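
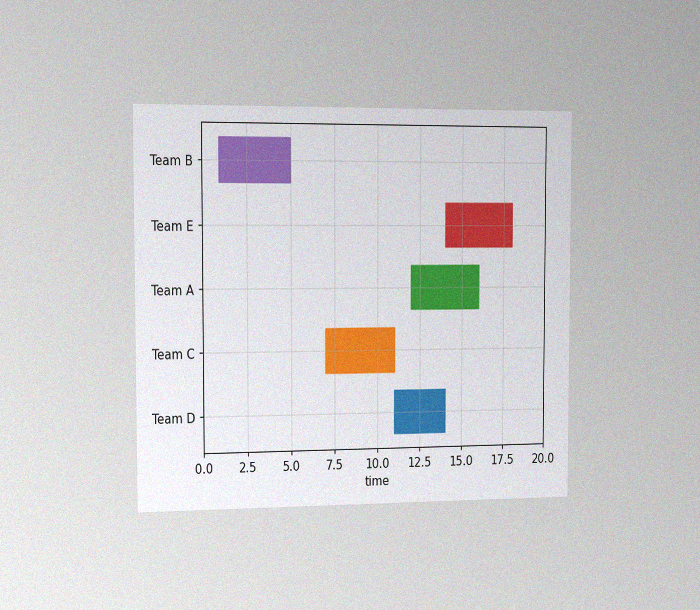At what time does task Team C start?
The chart is viewed slightly from the left, with some photo noise. The Team C bar begins at t=7.

7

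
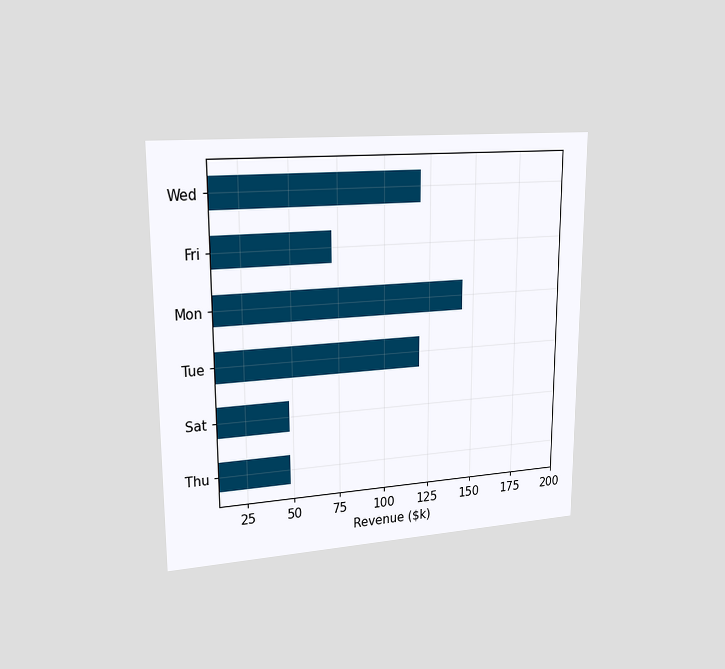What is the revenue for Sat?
$48k

The chart is viewed slightly from the left. Reading along the chart's x-axis, the Sat bar reaches $48k.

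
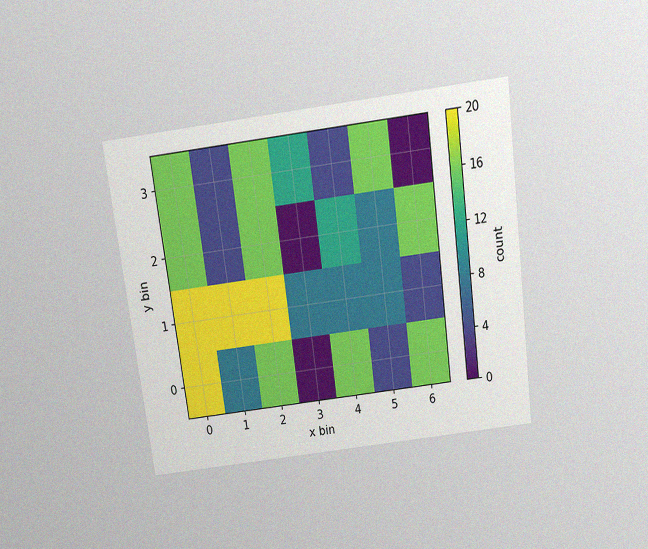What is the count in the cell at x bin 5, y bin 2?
The chart is tilted about 8° counter-clockwise and viewed slightly from above, with some photo noise. Matching the cell (5, 2) against the colorbar gives 8.

8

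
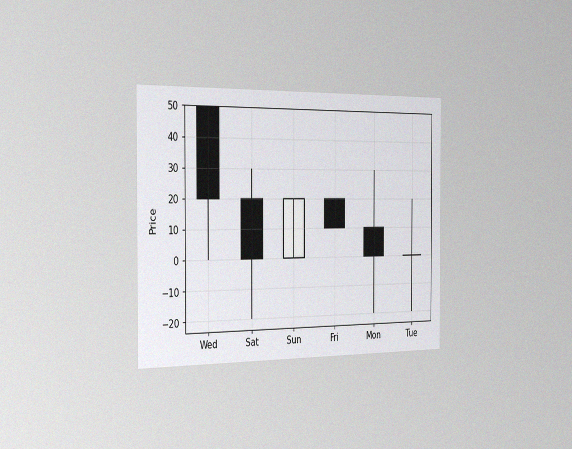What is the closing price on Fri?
10

The chart is viewed slightly from the left, with some photo noise. The Fri candle closes at 10.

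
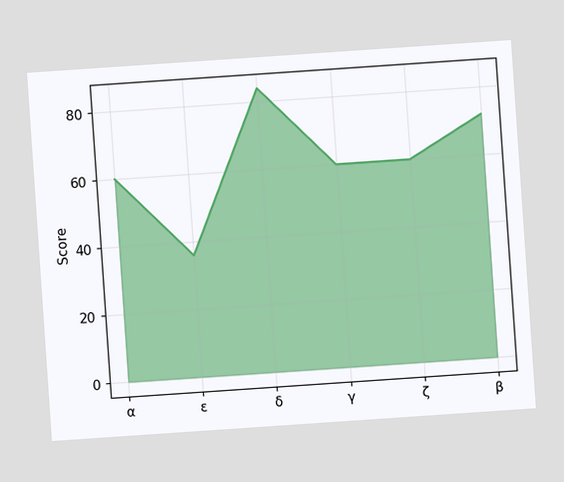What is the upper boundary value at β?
72

The chart is tilted about 4° counter-clockwise. At β the upper boundary is at 72.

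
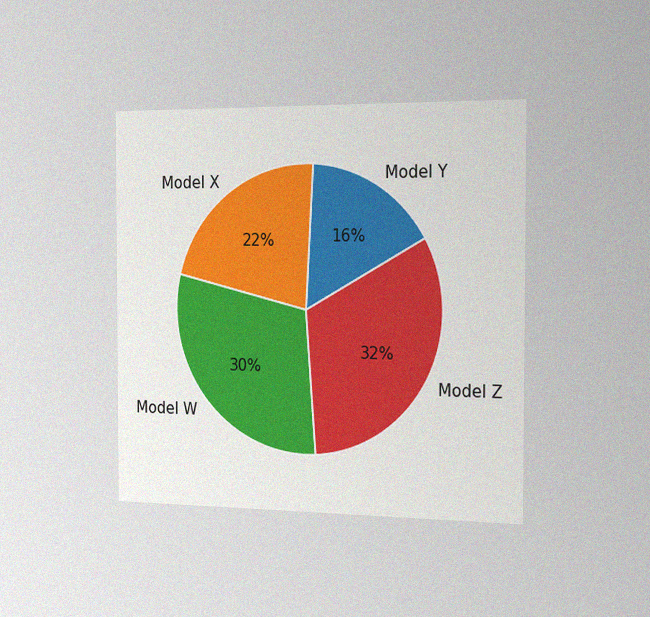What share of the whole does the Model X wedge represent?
22%

The chart is viewed slightly from the right, with some photo noise. The Model X slice takes up 22% of the pie.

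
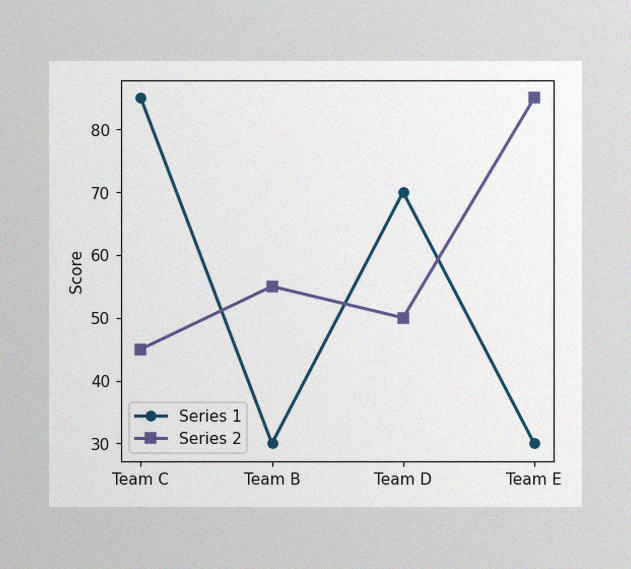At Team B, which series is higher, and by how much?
The image has some photo noise and uneven lighting. At Team B, Series 2 sits above the other line by 25.

Series 2, by 25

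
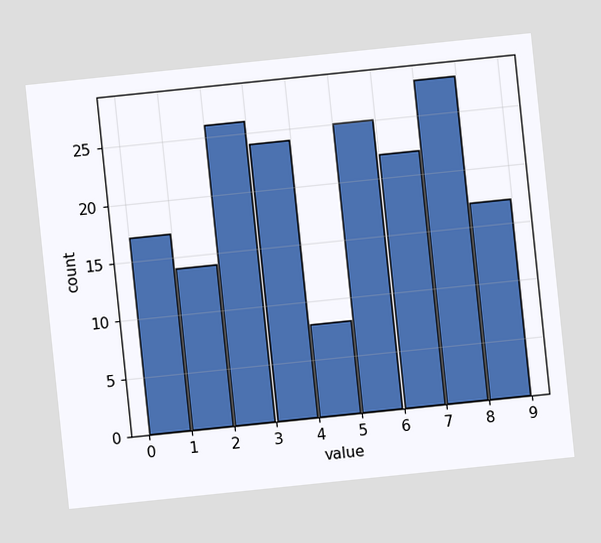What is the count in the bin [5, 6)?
25

The chart is tilted about 6° counter-clockwise. The [5, 6) bin has height 25.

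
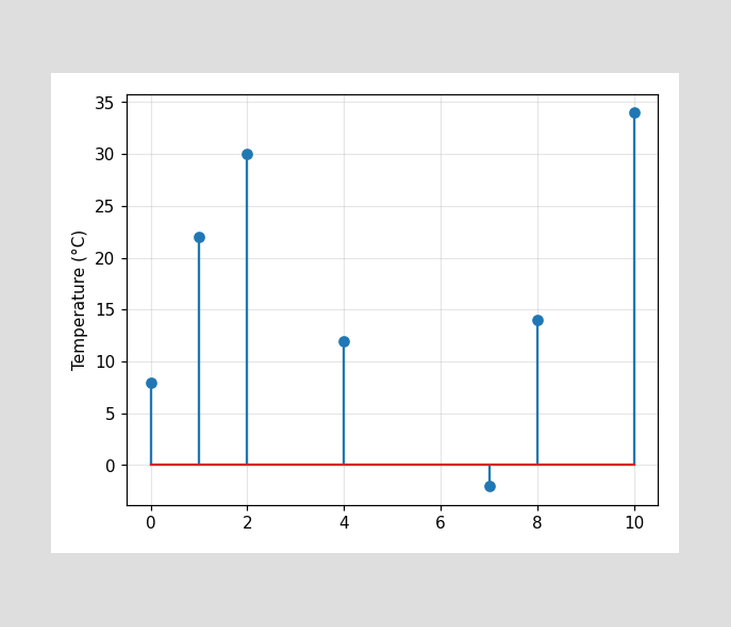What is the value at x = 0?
8°C

The stem at x=0 reaches 8°C.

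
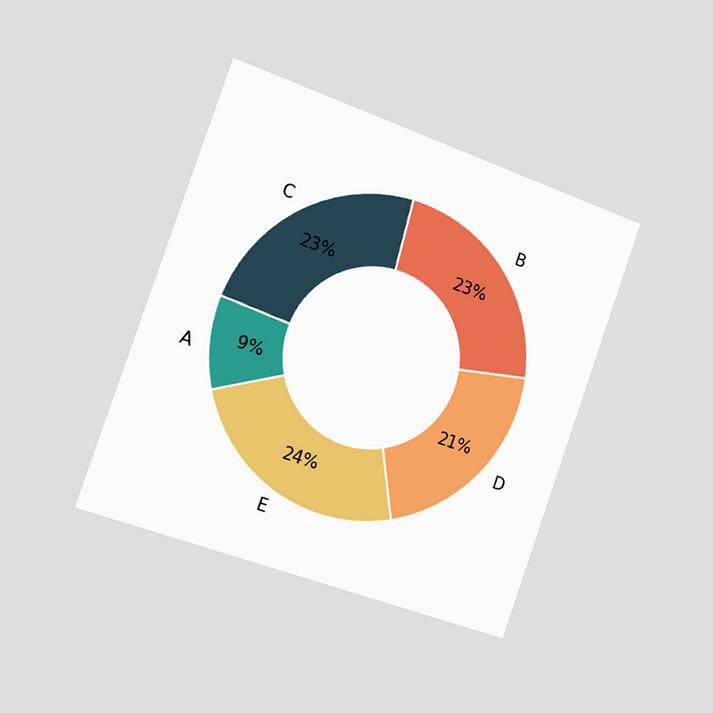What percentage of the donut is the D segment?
The chart is tilted about 20° clockwise and viewed slightly from the left. The D segment takes up 21% of the ring.

21%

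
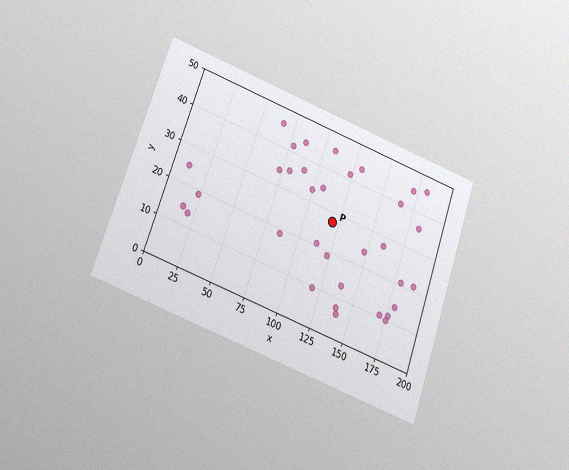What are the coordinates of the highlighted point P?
(120, 27.5)

The chart is tilted about 19° clockwise and viewed slightly from below, with some photo noise. Following the gridlines from P to each axis, P sits at (120, 27.5).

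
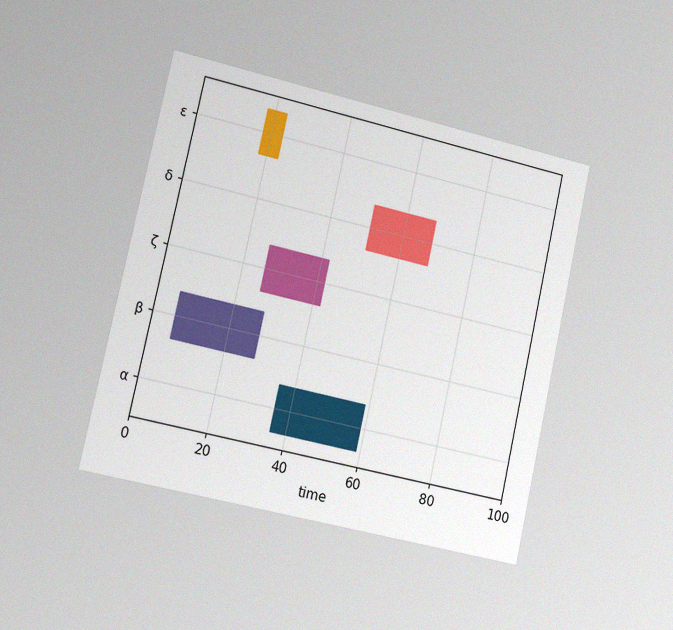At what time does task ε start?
18

The chart is tilted about 12° clockwise and viewed slightly from the left, with some photo noise. The ε bar begins at t=18.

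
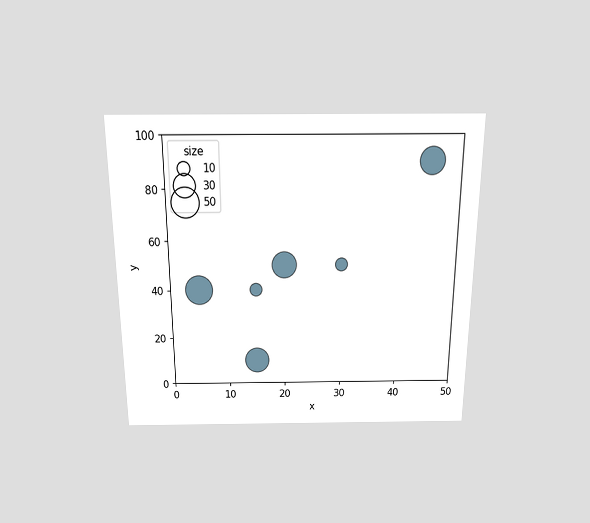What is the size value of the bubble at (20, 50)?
The chart is viewed slightly from above. Matching the bubble at (20, 50) against the size legend gives 40.

40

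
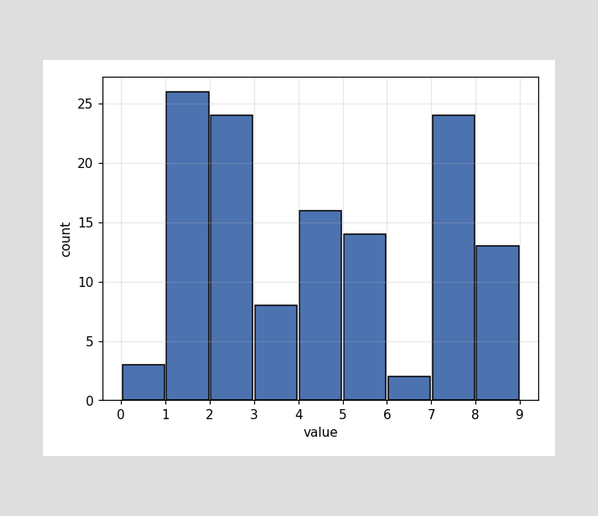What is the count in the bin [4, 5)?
16

The [4, 5) bin has height 16.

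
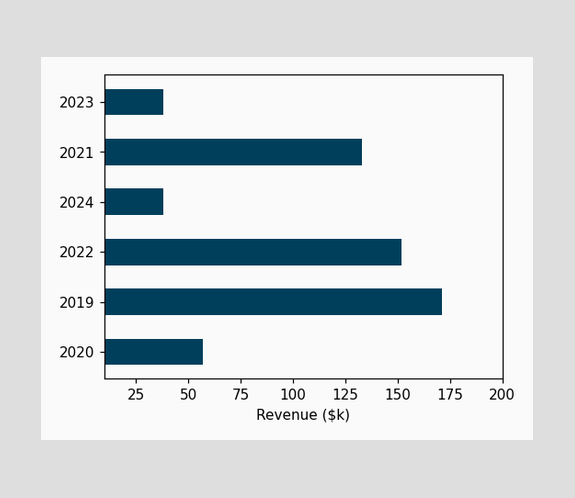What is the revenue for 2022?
$152k

Reading along the chart's x-axis, the 2022 bar reaches $152k.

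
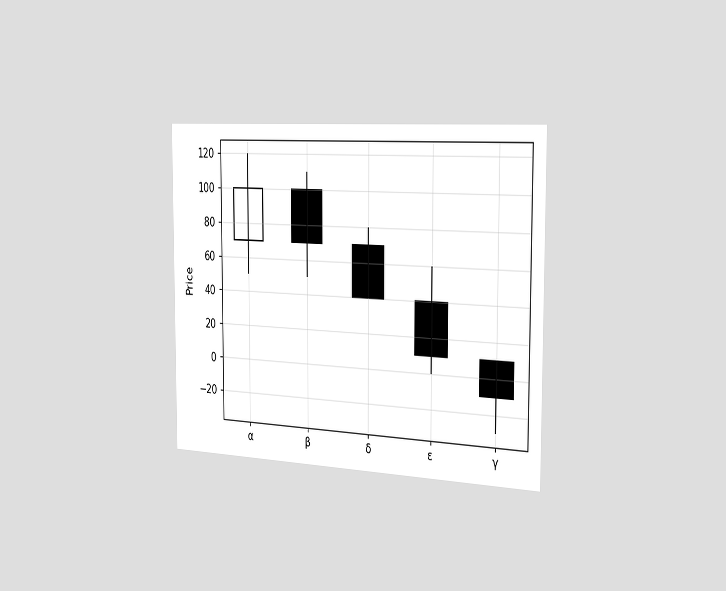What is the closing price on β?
The chart is viewed slightly from the right. The β candle closes at 70.

70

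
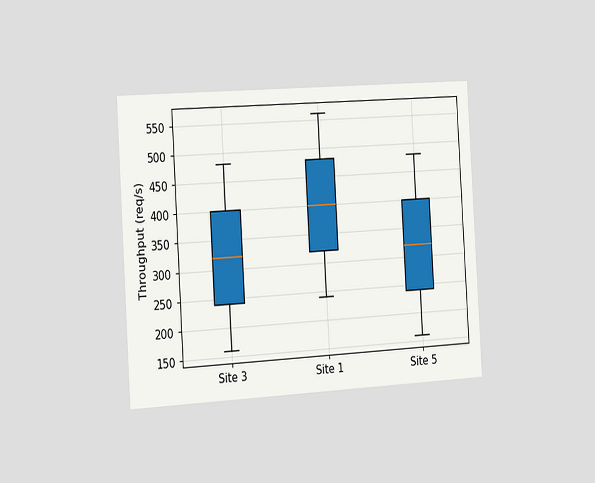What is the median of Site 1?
The chart is tilted about 3° counter-clockwise and viewed slightly from the left. The median line in the Site 1 box sits at 400req/s.

400req/s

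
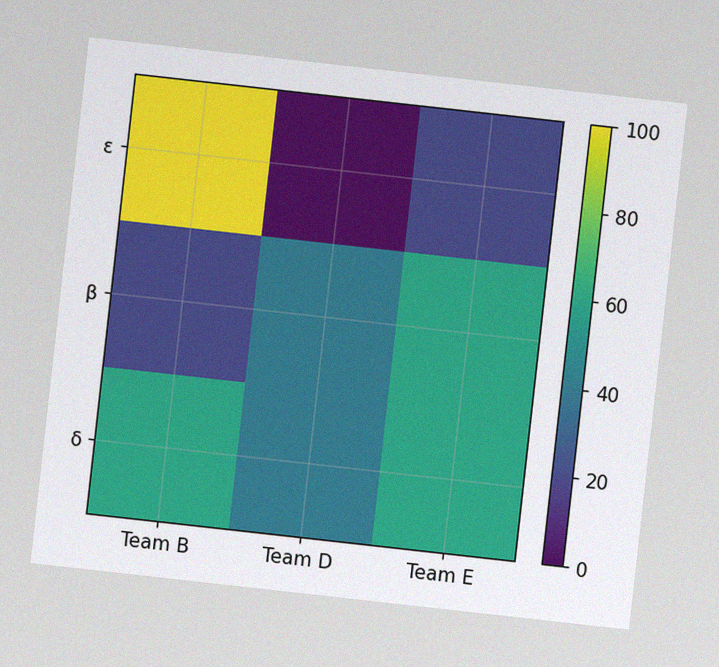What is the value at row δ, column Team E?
The chart is tilted about 6° clockwise, with some photo noise. Matching cell (δ, Team E) against the colorbar gives 60.

60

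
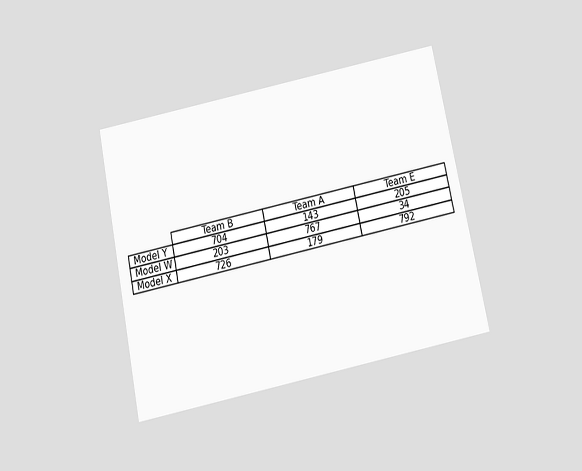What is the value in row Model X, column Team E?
The chart is tilted about 12° counter-clockwise and viewed slightly from below. The (Model X, Team E) cell reads 792.

792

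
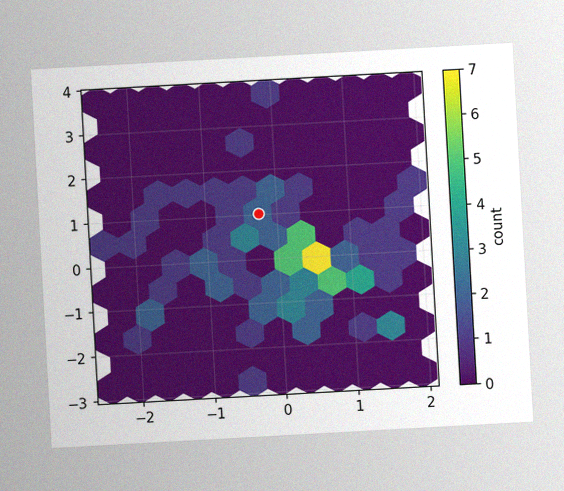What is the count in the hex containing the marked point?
The chart is tilted about 3° counter-clockwise, with some photo noise. The marked hex reads 2 on the colorbar.

2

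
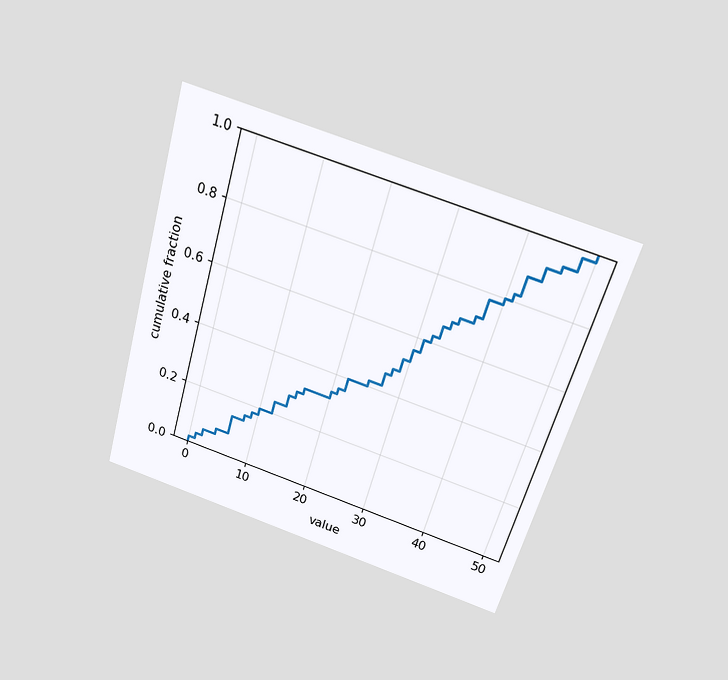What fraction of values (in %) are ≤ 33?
66%

The chart is tilted about 16° clockwise and viewed slightly from above. At x=33 the ECDF step is at 66%.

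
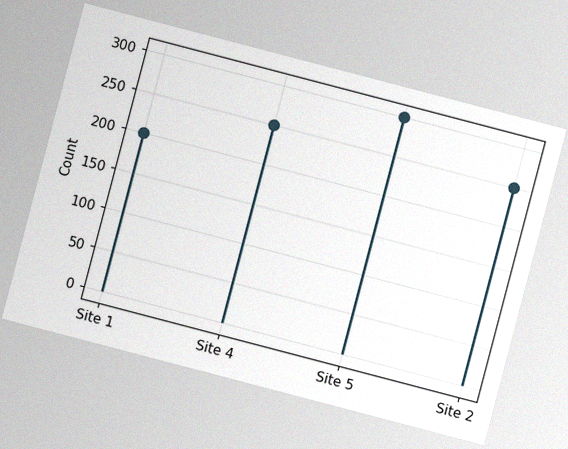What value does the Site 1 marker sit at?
The chart is tilted about 15° clockwise, with some photo noise. The Site 1 marker sits at 200.

200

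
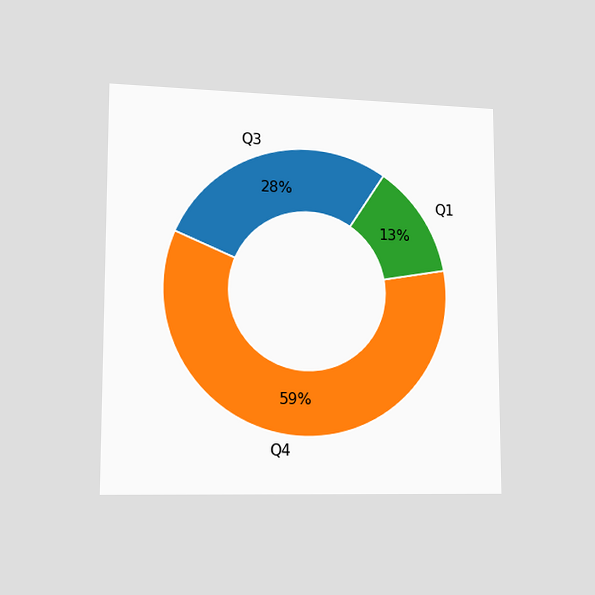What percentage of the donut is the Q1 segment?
13%

The chart is viewed slightly from the left. The Q1 segment takes up 13% of the ring.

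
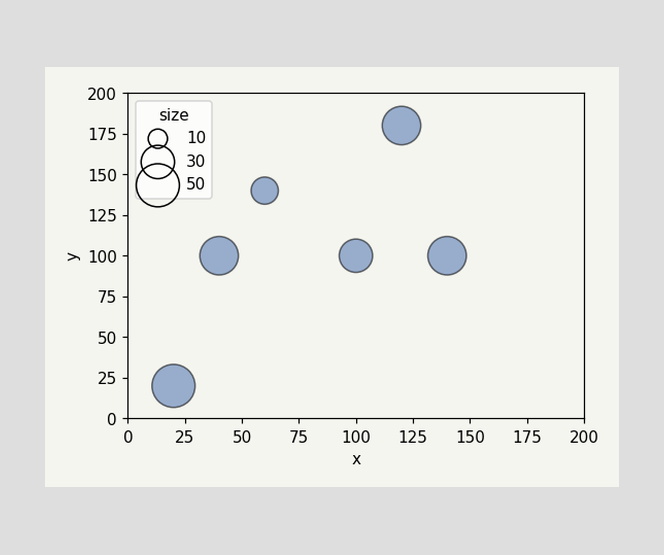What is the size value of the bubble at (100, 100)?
30

Matching the bubble at (100, 100) against the size legend gives 30.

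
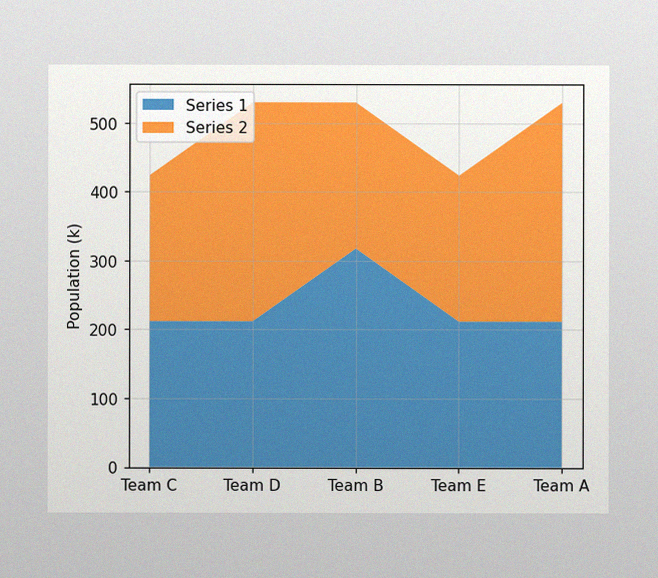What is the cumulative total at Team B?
The image has some photo noise and uneven lighting. The stacked total at Team B reaches 530k.

530k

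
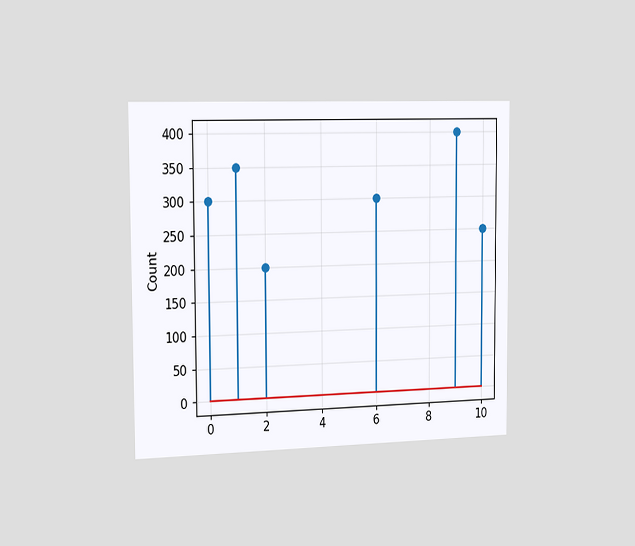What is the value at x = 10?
The chart is viewed slightly from the left. The stem at x=10 reaches 250.

250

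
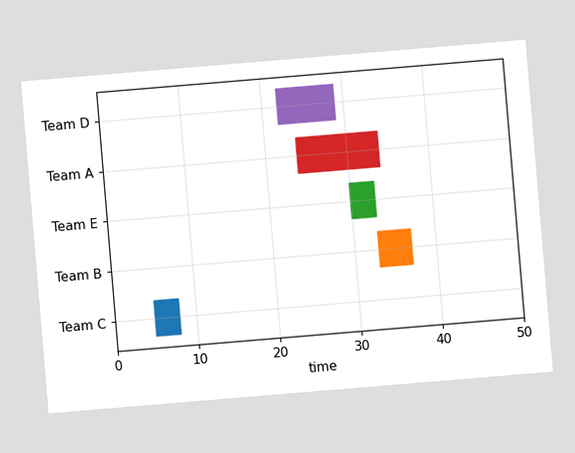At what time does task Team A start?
24

The chart is tilted about 5° counter-clockwise. The Team A bar begins at t=24.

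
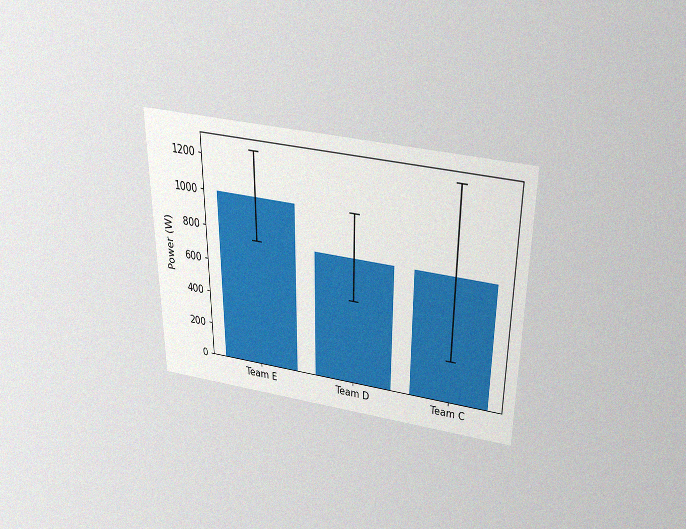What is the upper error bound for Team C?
The chart is viewed slightly from above, with some photo noise. The Team C bar's upper whisker reaches 1250W.

1250W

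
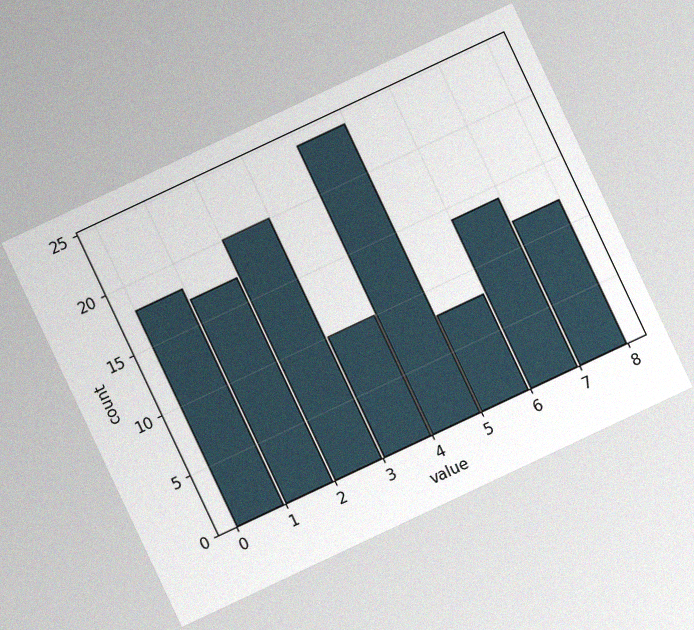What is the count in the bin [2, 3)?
20

The chart is tilted about 25° counter-clockwise, with some photo noise. The [2, 3) bin has height 20.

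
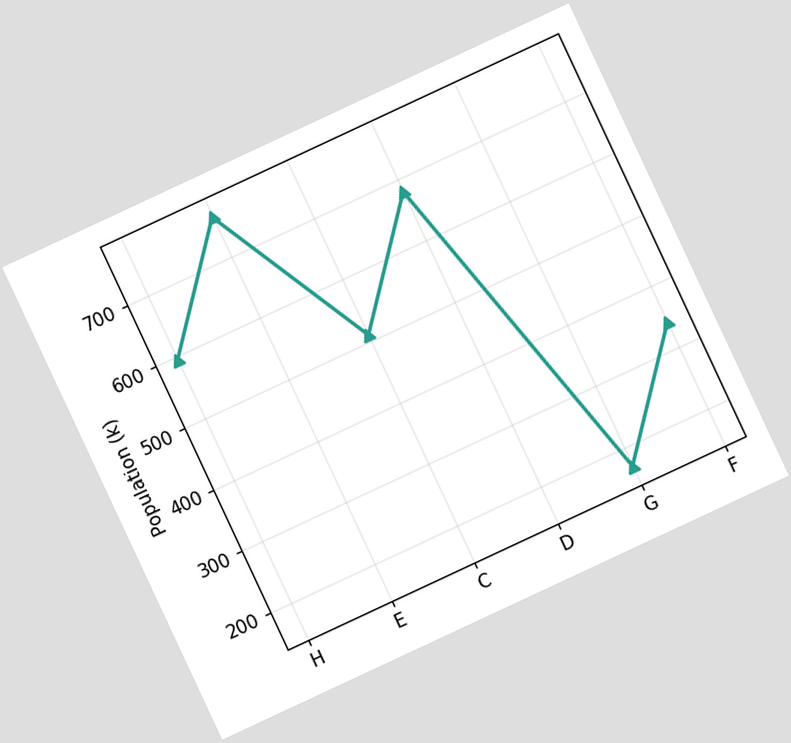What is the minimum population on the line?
170k

The chart is tilted about 25° counter-clockwise. The lowest point is at G, and reading across to the y-axis gives 170k.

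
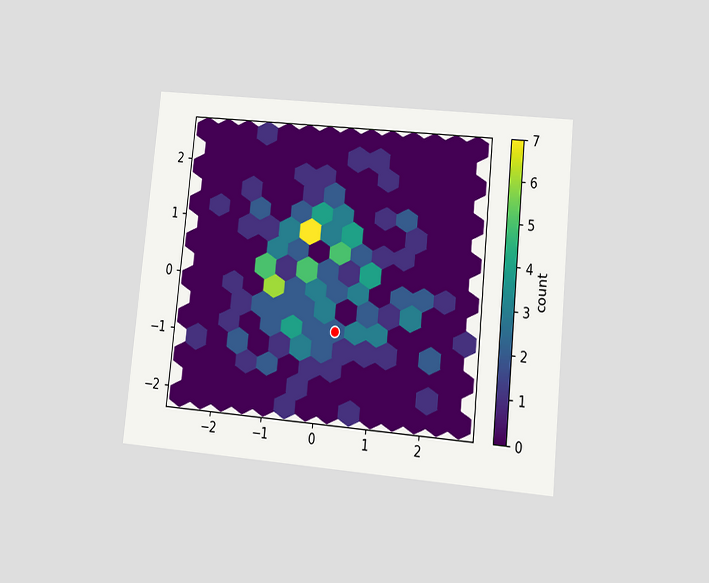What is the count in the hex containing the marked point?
2

The chart is tilted about 6° clockwise and viewed at a slight angle. The marked hex reads 2 on the colorbar.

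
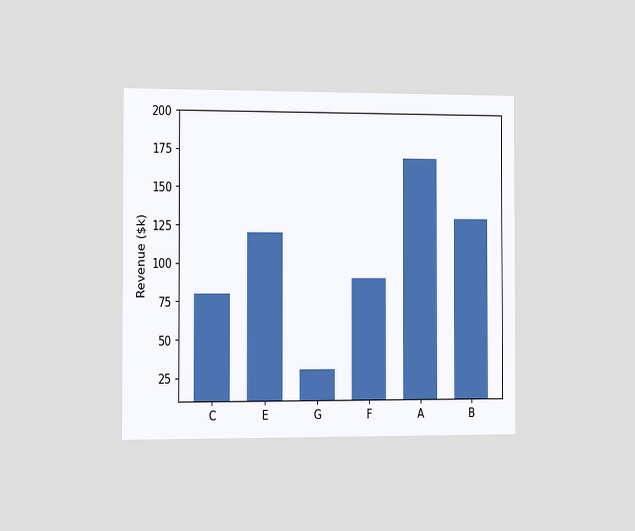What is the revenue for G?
$30k

The chart is viewed slightly from the left. Reading along the chart's y-axis, the G bar reaches $30k.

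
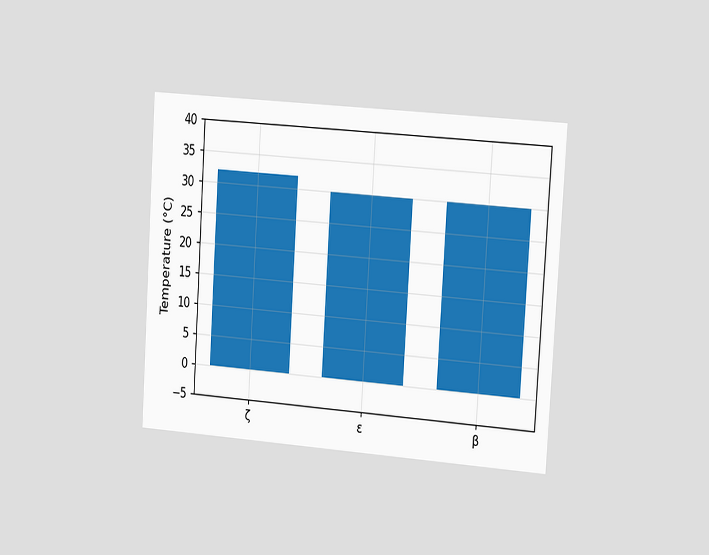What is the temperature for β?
The chart is tilted about 4° clockwise and viewed slightly from the right. Reading along the chart's y-axis, the β bar reaches 30°C.

30°C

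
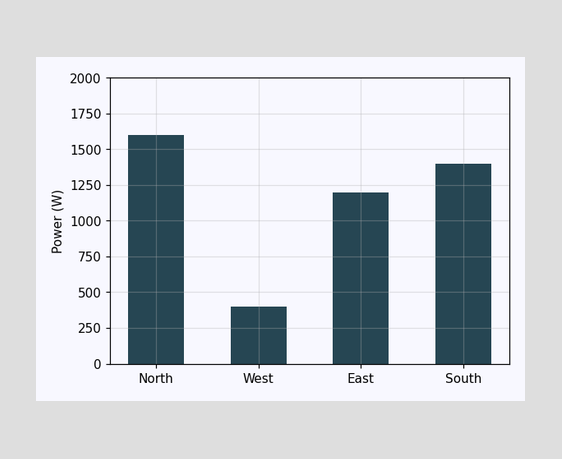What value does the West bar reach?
400W

Reading along the chart's y-axis, the West bar reaches 400W.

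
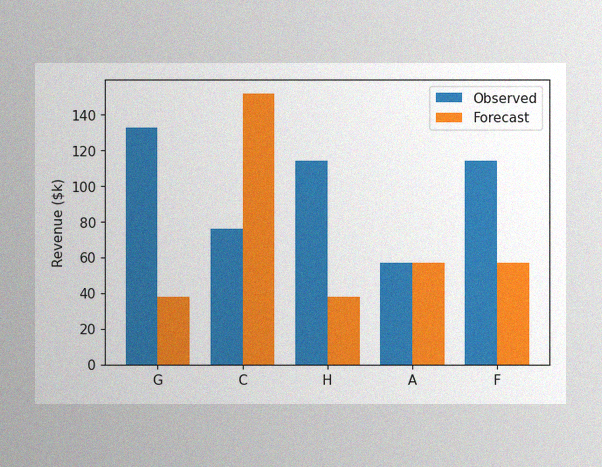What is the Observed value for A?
The image has some photo noise and uneven lighting. The Observed bar at A reaches $57k on the y-axis.

$57k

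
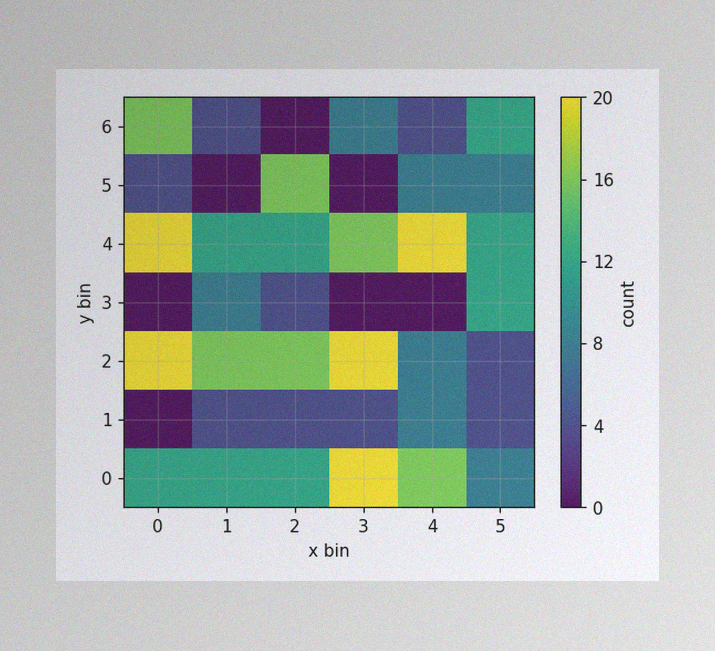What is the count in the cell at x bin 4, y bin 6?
4

The image has some photo noise and uneven lighting. Matching the cell (4, 6) against the colorbar gives 4.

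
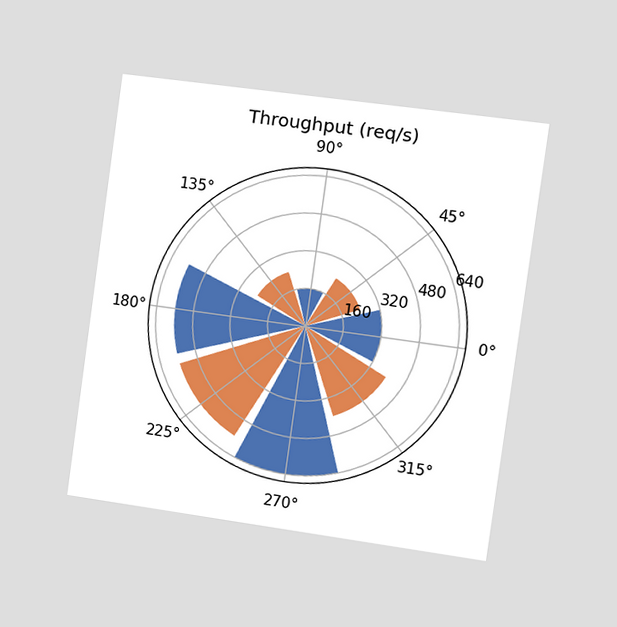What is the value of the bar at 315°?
The chart is tilted about 8° clockwise and viewed slightly from the right. The bar at 315° reaches 400req/s on the radial axis.

400req/s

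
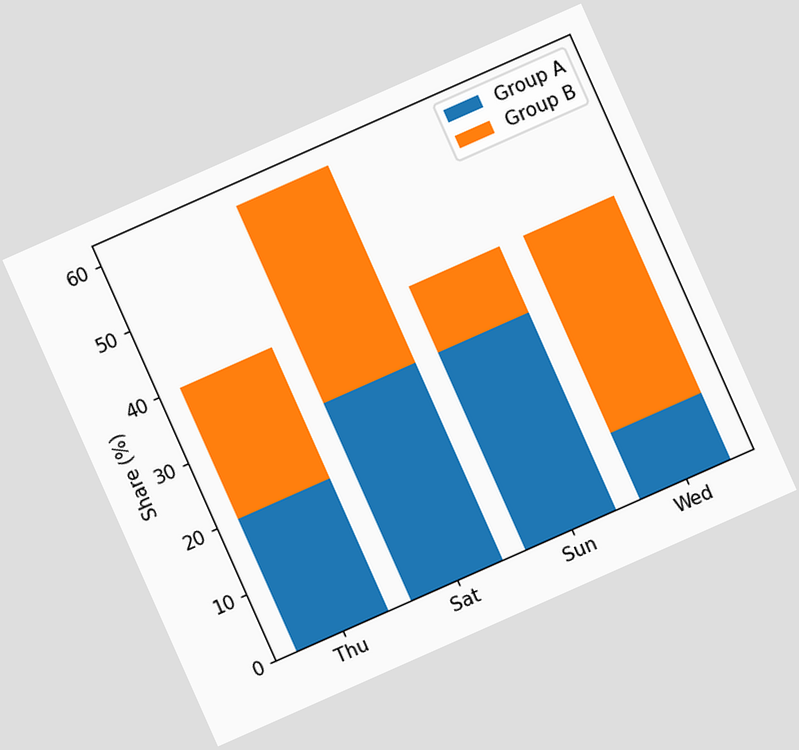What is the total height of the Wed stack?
The chart is tilted about 24° counter-clockwise. The Wed stack's top reaches 40% on the y-axis.

40%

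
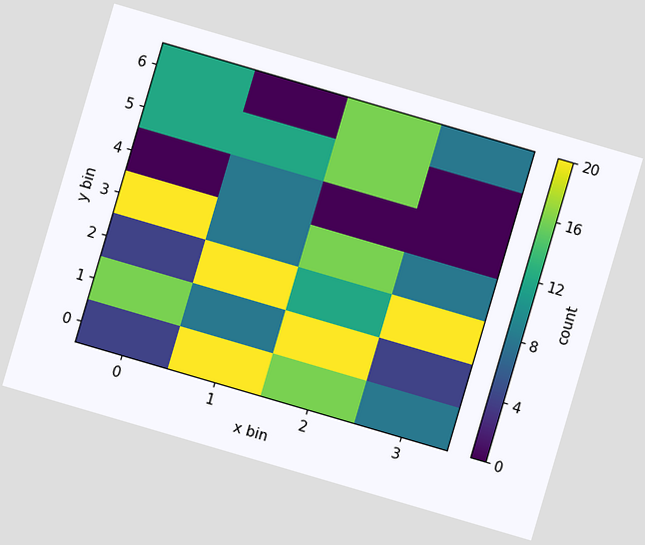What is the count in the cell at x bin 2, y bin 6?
The chart is tilted about 16° clockwise. Matching the cell (2, 6) against the colorbar gives 16.

16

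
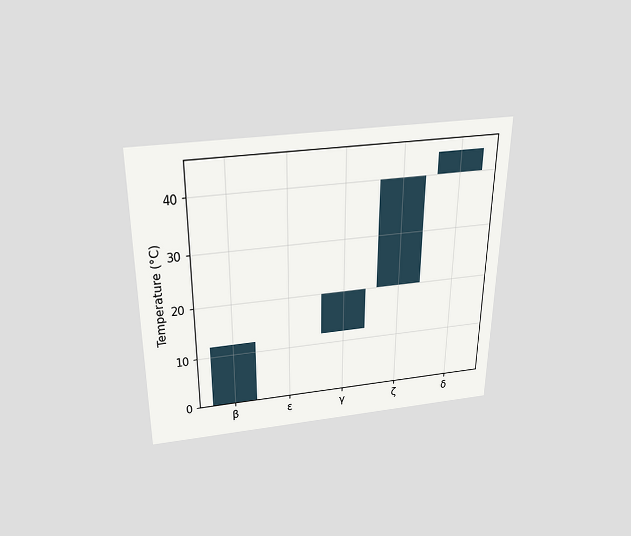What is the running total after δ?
44°C

The chart is viewed slightly from above. After δ the running total reaches 44°C.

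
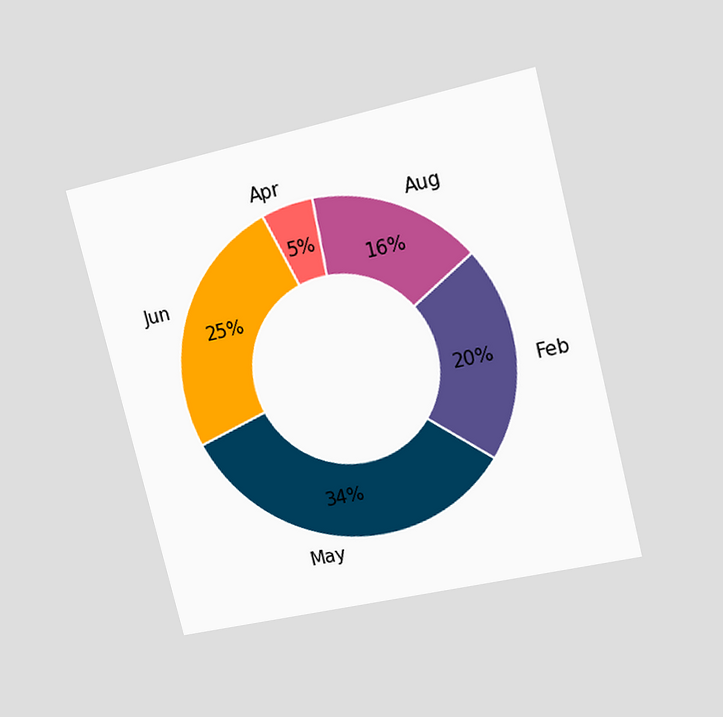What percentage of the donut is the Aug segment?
The chart is tilted about 14° counter-clockwise and viewed at a slight angle. The Aug segment takes up 16% of the ring.

16%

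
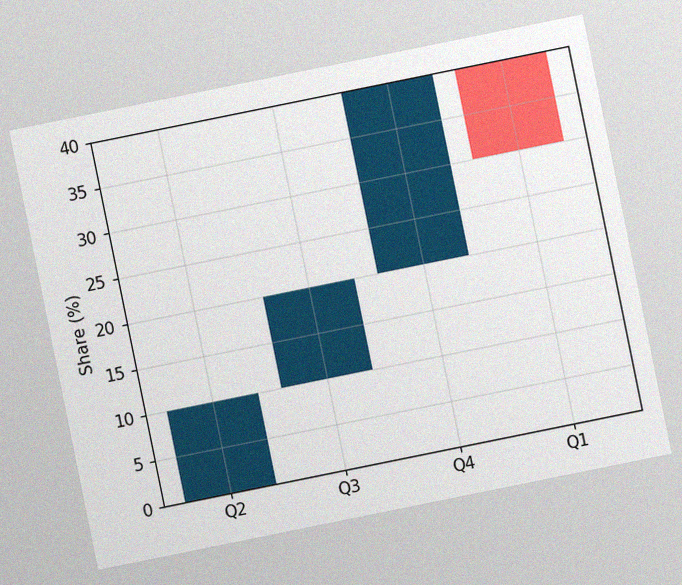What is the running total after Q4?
40%

The chart is tilted about 11° counter-clockwise, with some photo noise. After Q4 the running total reaches 40%.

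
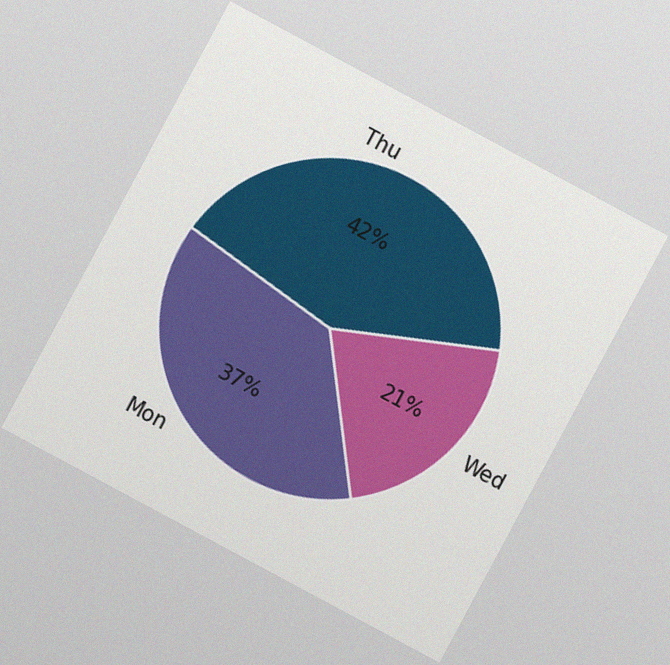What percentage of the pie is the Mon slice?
The chart is tilted about 28° clockwise, with some photo noise. The Mon slice takes up 37% of the pie.

37%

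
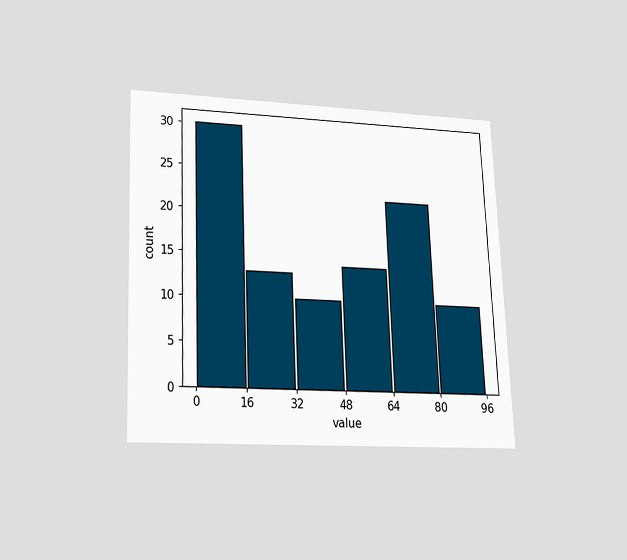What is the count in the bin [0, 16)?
30

The chart is tilted about 2° counter-clockwise and viewed slightly from below. The [0, 16) bin has height 30.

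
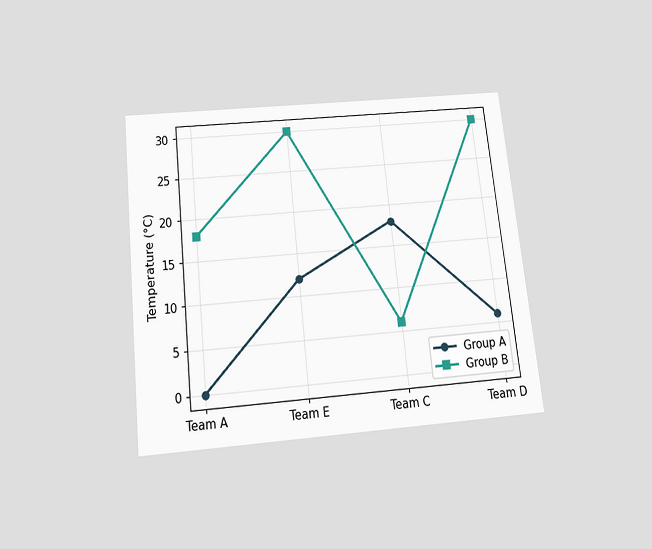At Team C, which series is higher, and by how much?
The chart is tilted about 6° counter-clockwise and viewed slightly from below. At Team C, Group A sits above the other line by 12°C.

Group A, by 12°C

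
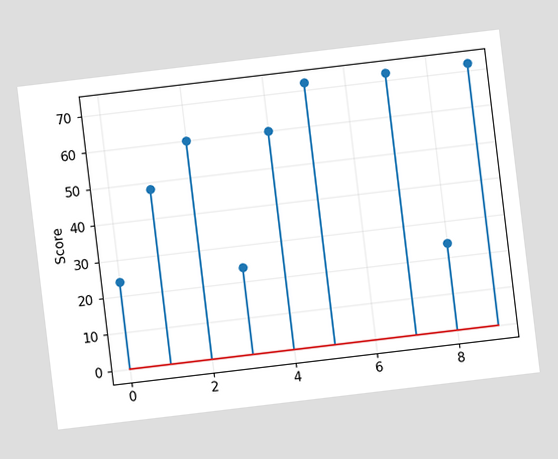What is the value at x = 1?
The chart is tilted about 7° counter-clockwise. The stem at x=1 reaches 48.

48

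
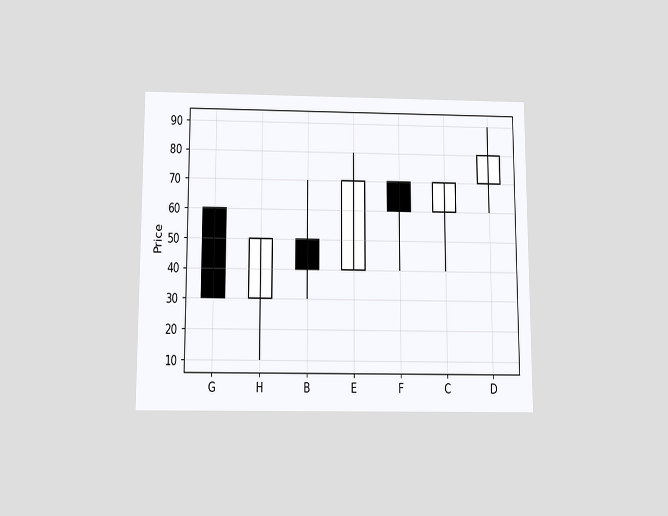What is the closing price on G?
30

The chart is viewed slightly from below. The G candle closes at 30.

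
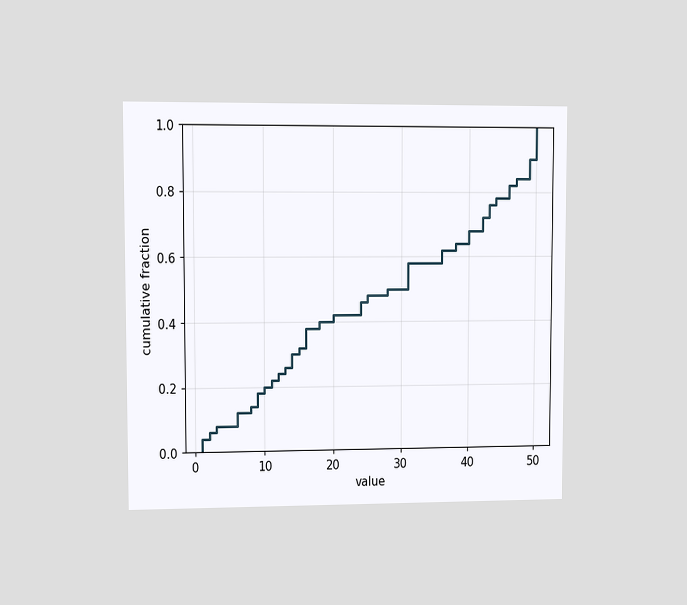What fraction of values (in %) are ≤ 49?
The chart is viewed at a slight angle. At x=49 the ECDF step is at 90%.

90%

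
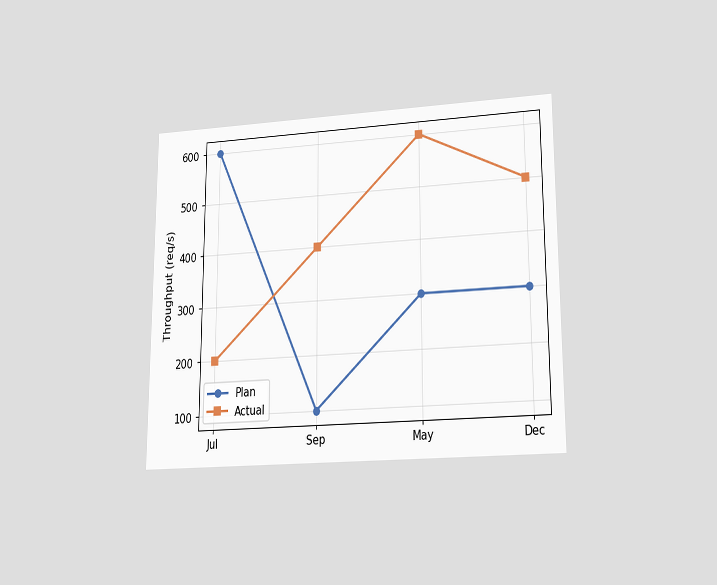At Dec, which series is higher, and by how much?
Actual, by 200req/s

The chart is viewed at a slight angle. At Dec, Actual sits above the other line by 200req/s.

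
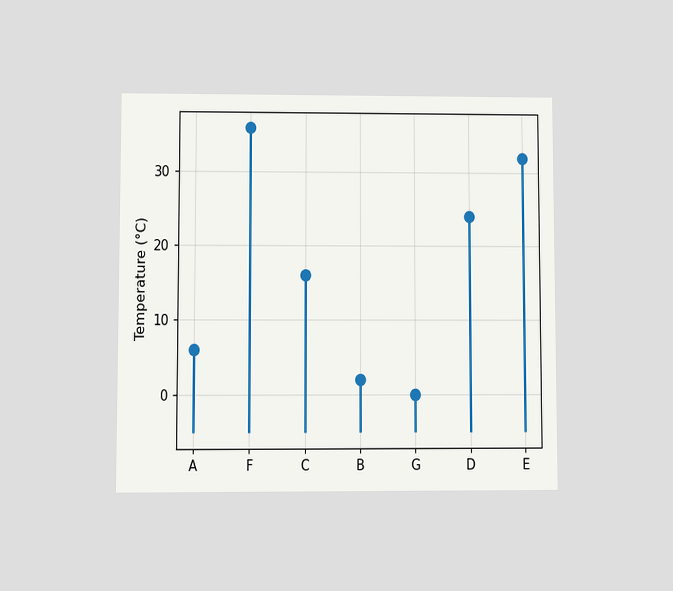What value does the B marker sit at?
The chart is viewed at a slight angle. The B marker sits at 2°C.

2°C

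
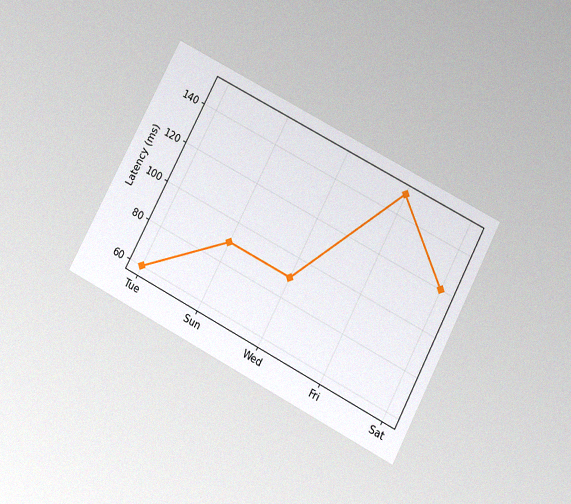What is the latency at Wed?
90ms

The chart is tilted about 28° clockwise and viewed slightly from below, with some photo noise. At Wed, the line is at 90ms.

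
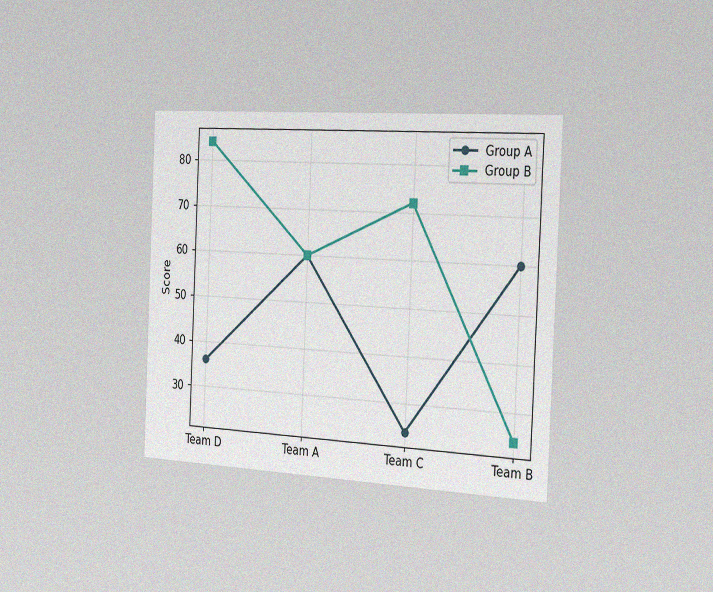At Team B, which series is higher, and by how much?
The chart is tilted about 3° clockwise and viewed slightly from the right, with some photo noise. At Team B, Group A sits above the other line by 36.

Group A, by 36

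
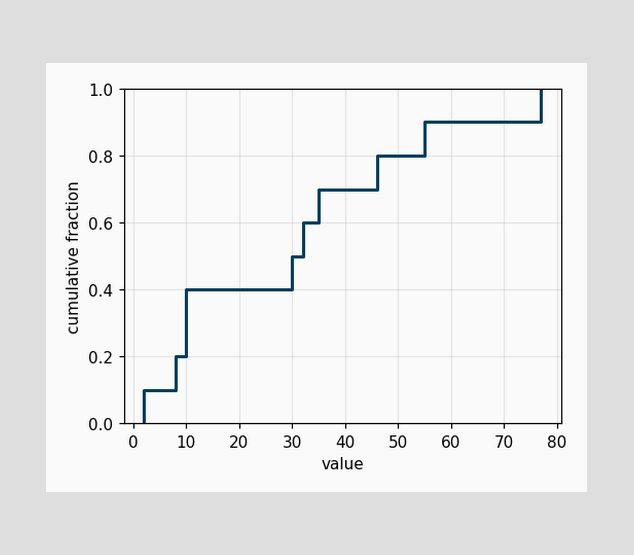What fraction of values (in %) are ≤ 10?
40%

At x=10 the ECDF step is at 40%.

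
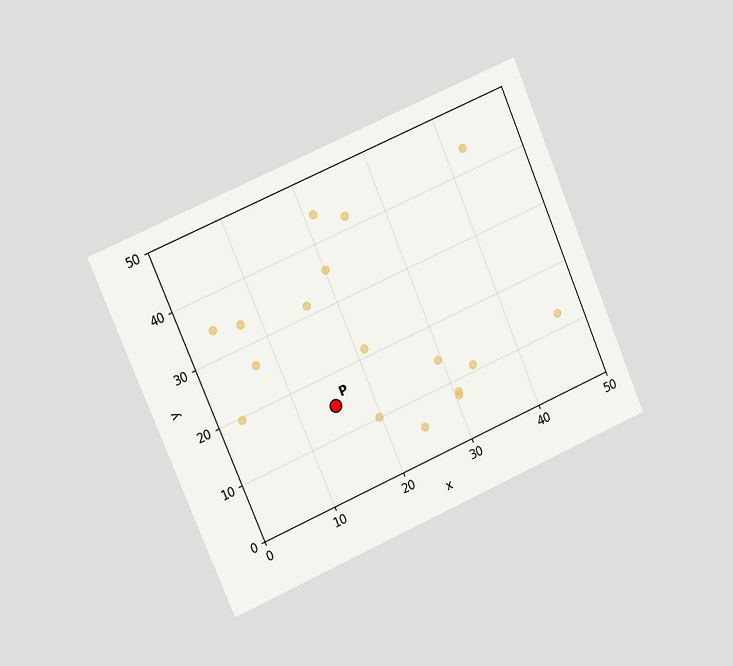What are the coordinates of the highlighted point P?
The chart is tilted about 23° counter-clockwise and viewed slightly from the left. Following the gridlines from P to each axis, P sits at (15, 15).

(15, 15)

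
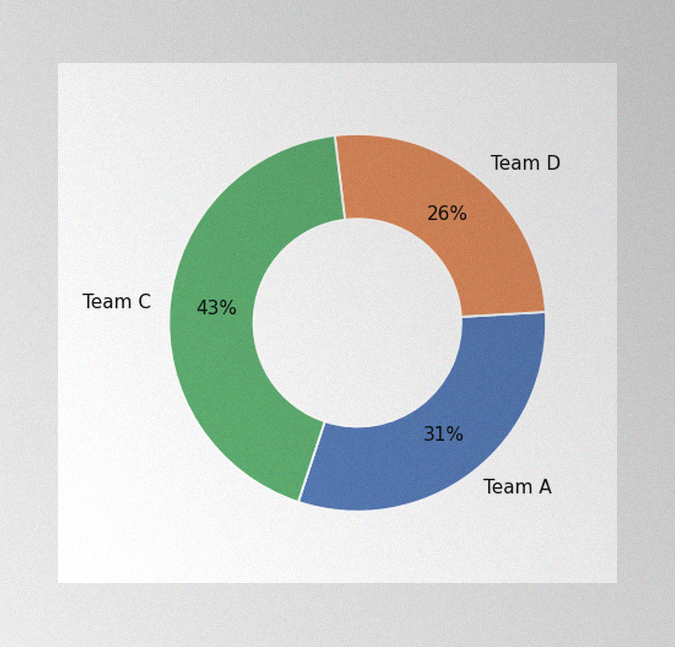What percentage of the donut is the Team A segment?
31%

The image has some photo noise and uneven lighting. The Team A segment takes up 31% of the ring.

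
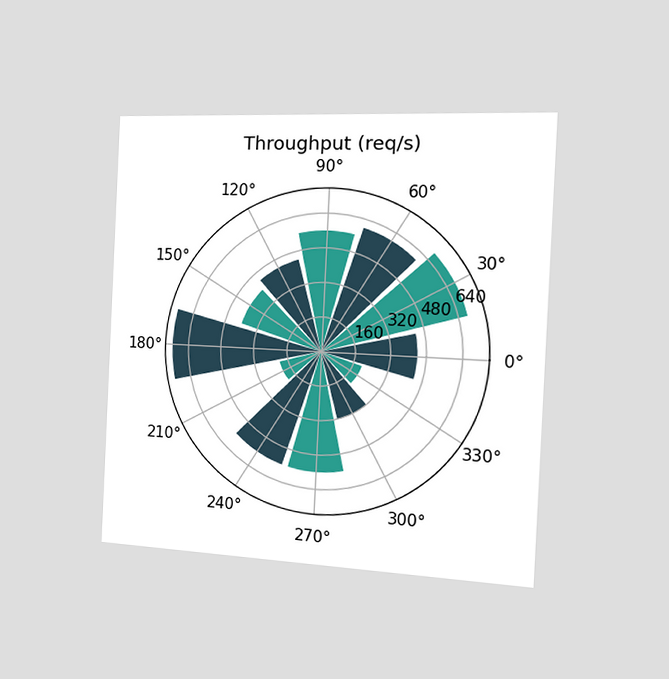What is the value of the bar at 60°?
600req/s

The chart is tilted about 3° clockwise and viewed slightly from the right. The bar at 60° reaches 600req/s on the radial axis.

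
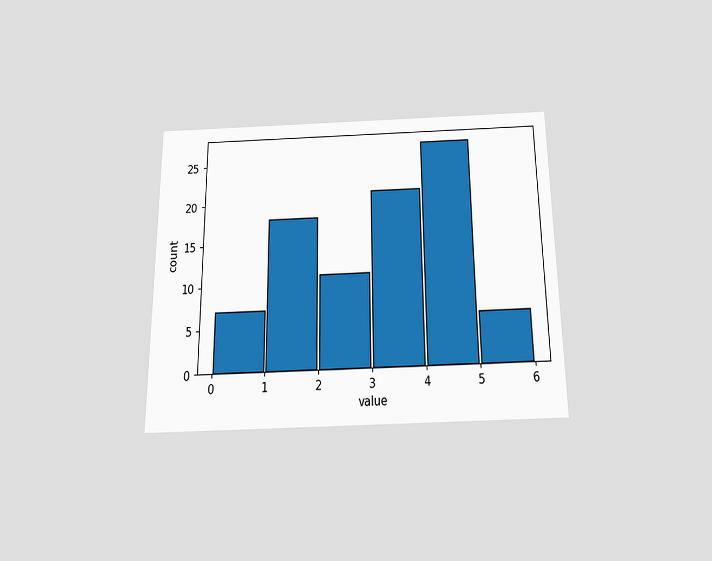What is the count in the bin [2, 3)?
The chart is viewed slightly from below. The [2, 3) bin has height 11.

11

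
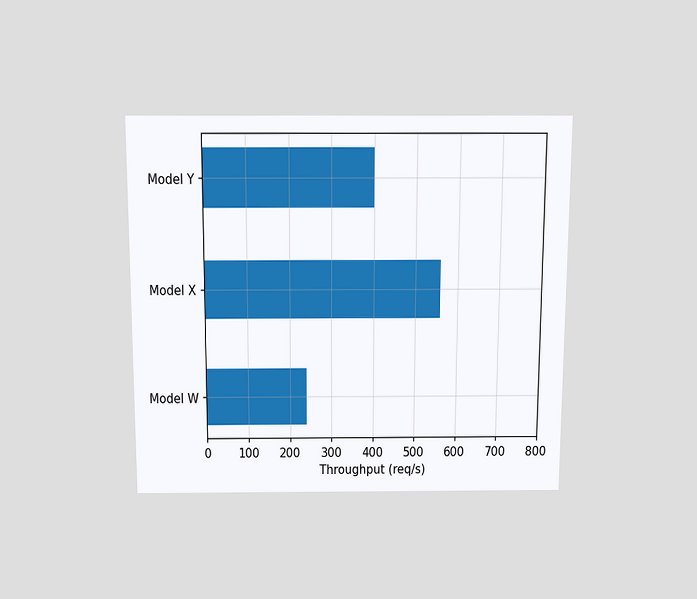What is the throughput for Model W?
The chart is viewed slightly from above. Reading along the chart's x-axis, the Model W bar reaches 240req/s.

240req/s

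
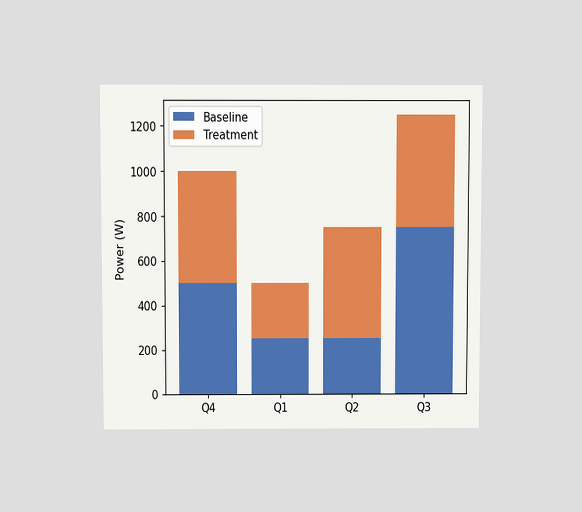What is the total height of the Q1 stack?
500W

The chart is viewed slightly from above. The Q1 stack's top reaches 500W on the y-axis.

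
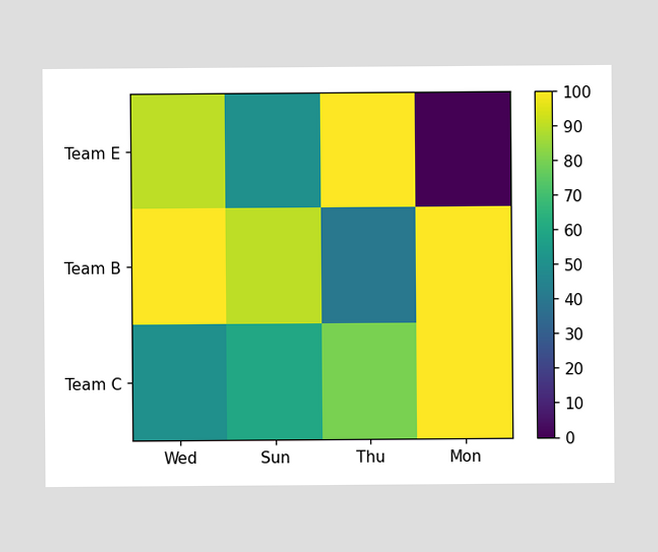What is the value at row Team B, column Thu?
Matching cell (Team B, Thu) against the colorbar gives 40.

40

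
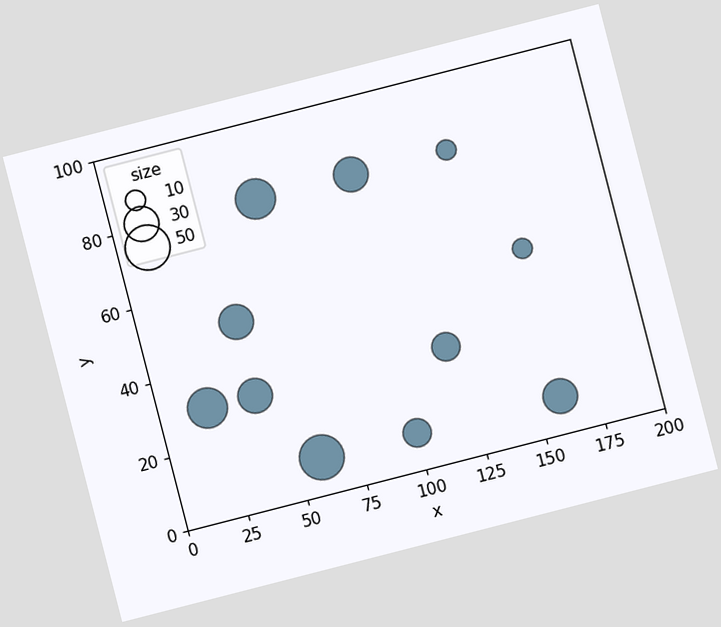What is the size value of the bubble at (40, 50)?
The chart is tilted about 14° counter-clockwise. Matching the bubble at (40, 50) against the size legend gives 30.

30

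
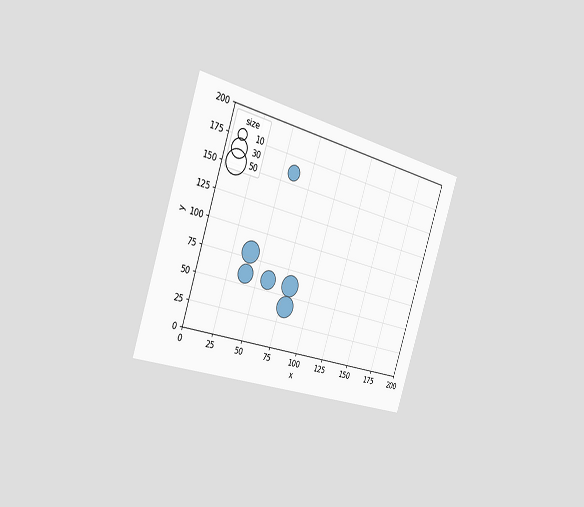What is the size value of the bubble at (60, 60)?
30

The chart is tilted about 18° clockwise and viewed slightly from the left. Matching the bubble at (60, 60) against the size legend gives 30.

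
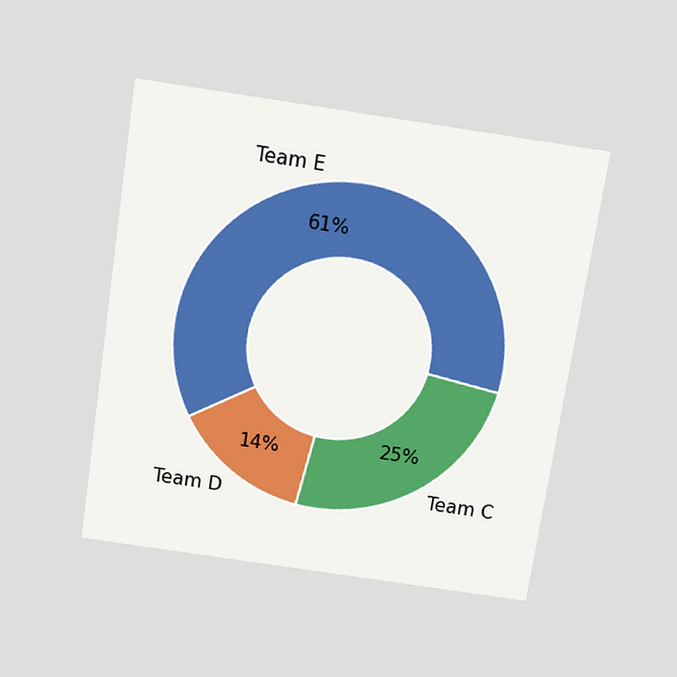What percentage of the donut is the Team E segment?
The chart is tilted about 9° clockwise and viewed slightly from above. The Team E segment takes up 61% of the ring.

61%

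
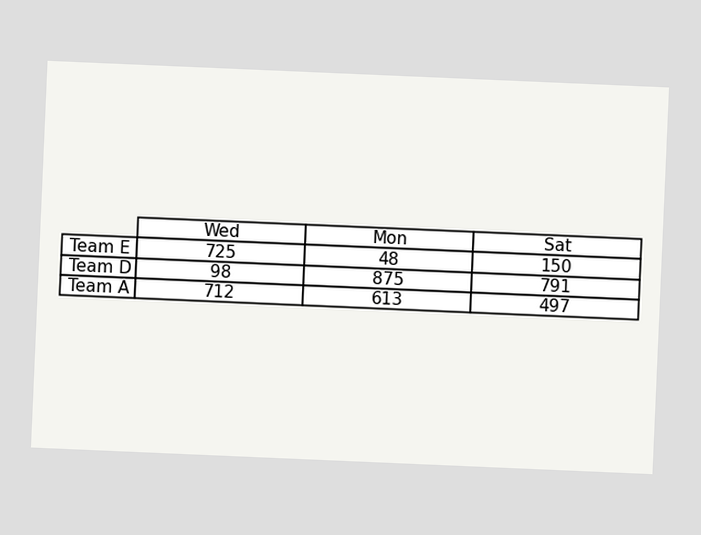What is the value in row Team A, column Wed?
The chart is tilted about 2° clockwise. The (Team A, Wed) cell reads 712.

712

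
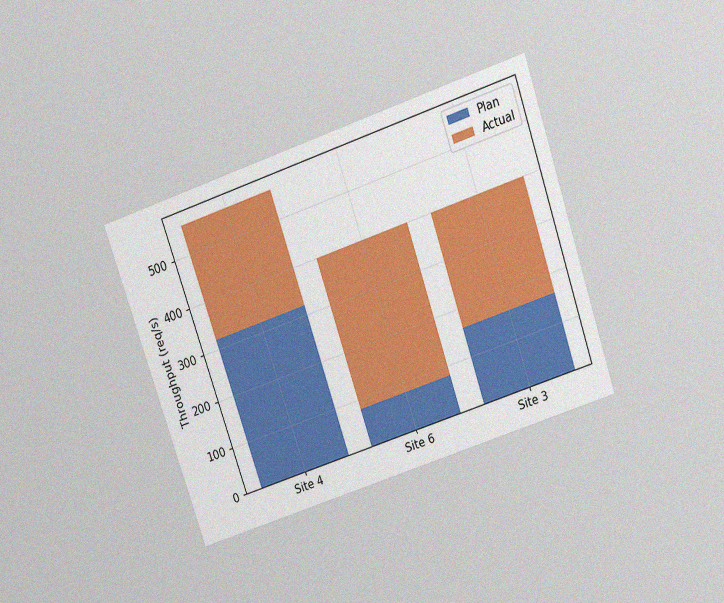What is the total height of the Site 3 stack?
The chart is tilted about 19° counter-clockwise and viewed slightly from above, with some photo noise. The Site 3 stack's top reaches 400req/s on the y-axis.

400req/s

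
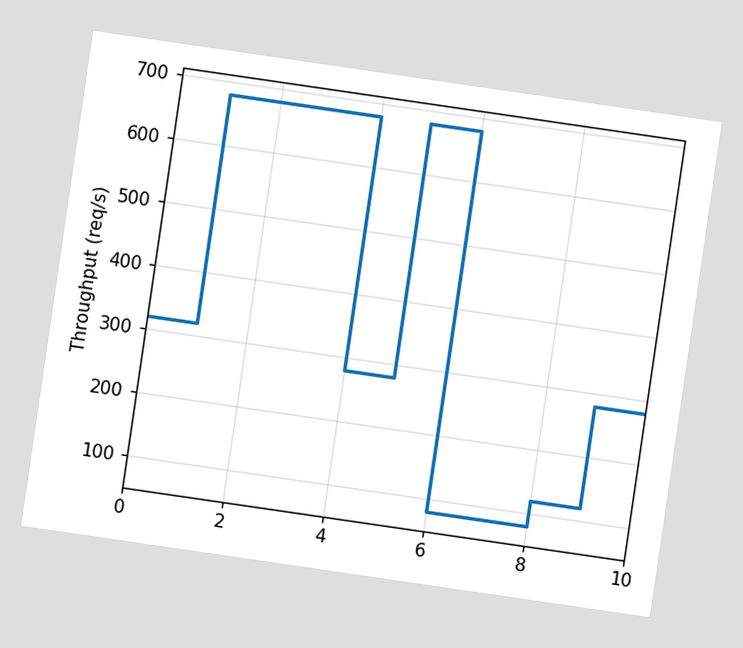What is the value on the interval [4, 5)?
280req/s

The chart is tilted about 8° clockwise. On [4, 5) the step sits at 280req/s.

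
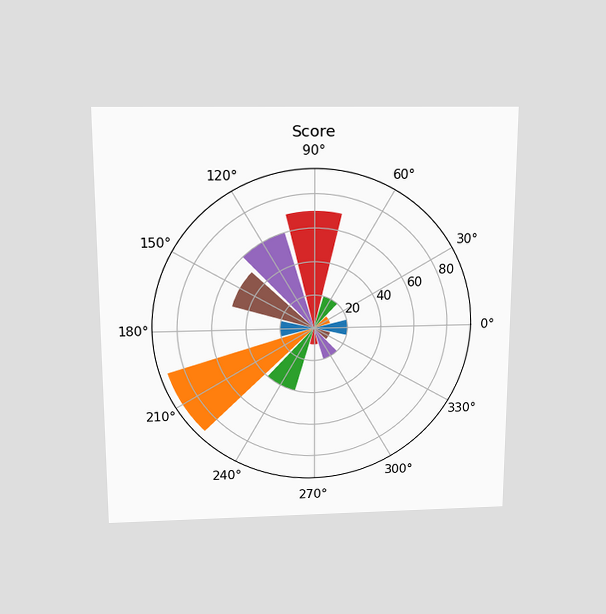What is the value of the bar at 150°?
50

The chart is viewed slightly from above. The bar at 150° reaches 50 on the radial axis.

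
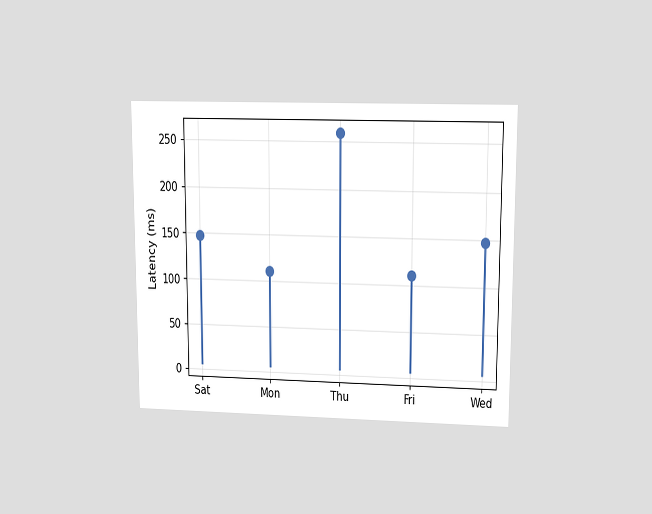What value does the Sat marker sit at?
148ms

The chart is viewed at a slight angle. The Sat marker sits at 148ms.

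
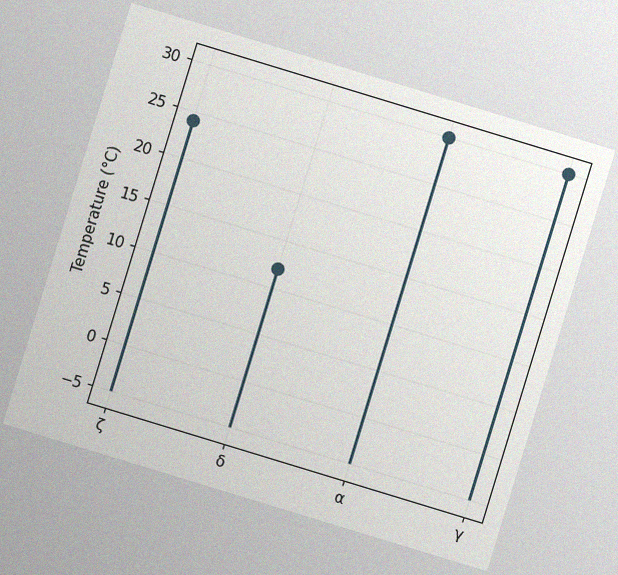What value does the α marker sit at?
30°C

The chart is tilted about 17° clockwise, with some photo noise. The α marker sits at 30°C.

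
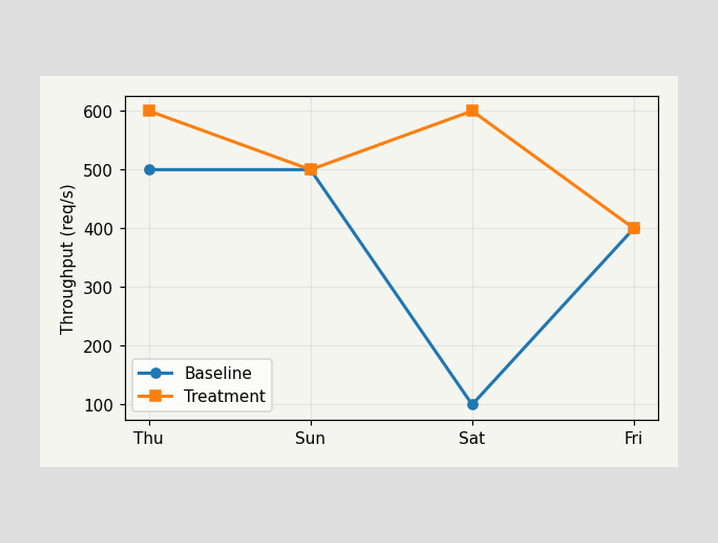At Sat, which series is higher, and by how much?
At Sat, Treatment sits above the other line by 500req/s.

Treatment, by 500req/s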